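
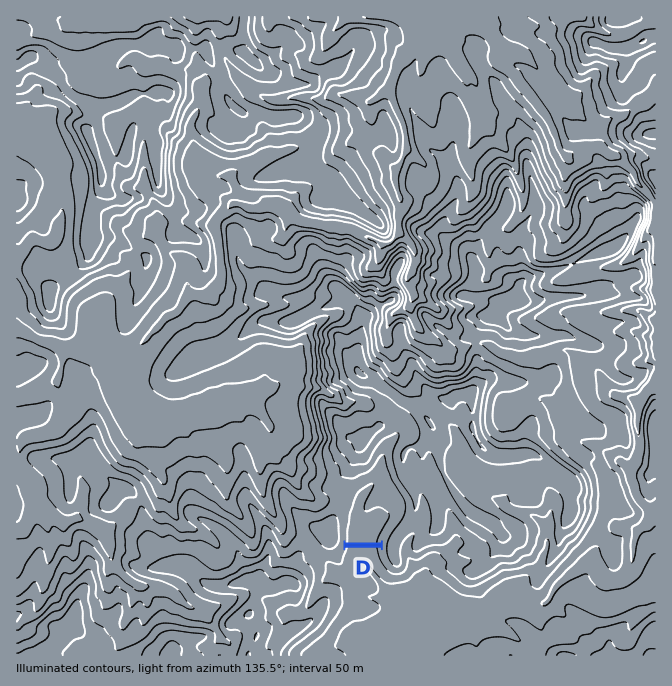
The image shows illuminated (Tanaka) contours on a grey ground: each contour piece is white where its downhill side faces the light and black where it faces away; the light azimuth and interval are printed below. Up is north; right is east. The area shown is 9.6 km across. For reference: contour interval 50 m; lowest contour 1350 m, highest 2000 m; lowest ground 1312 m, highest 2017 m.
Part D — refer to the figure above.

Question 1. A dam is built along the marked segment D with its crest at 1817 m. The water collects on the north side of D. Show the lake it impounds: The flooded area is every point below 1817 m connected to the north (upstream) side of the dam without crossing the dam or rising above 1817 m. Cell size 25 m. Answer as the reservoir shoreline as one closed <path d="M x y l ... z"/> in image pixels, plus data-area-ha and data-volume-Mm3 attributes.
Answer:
<path d="M378 473l-4 1-14 10-13 5-6 8 2 5 3 3 0 19-2 1 1 18 35 0 3-3 1-6 14-19 0-10-4-4-7-2-6-4 3-7 0-5-3-8-3-2z" data-area-ha="61" data-volume-Mm3="12.61"/>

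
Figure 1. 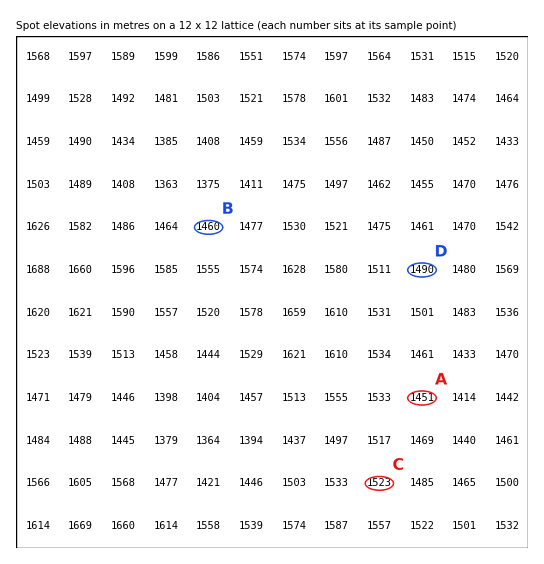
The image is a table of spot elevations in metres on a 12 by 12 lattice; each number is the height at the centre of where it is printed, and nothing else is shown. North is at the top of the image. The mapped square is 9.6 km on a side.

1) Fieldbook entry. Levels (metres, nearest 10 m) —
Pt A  1450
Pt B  1460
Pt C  1520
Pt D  1490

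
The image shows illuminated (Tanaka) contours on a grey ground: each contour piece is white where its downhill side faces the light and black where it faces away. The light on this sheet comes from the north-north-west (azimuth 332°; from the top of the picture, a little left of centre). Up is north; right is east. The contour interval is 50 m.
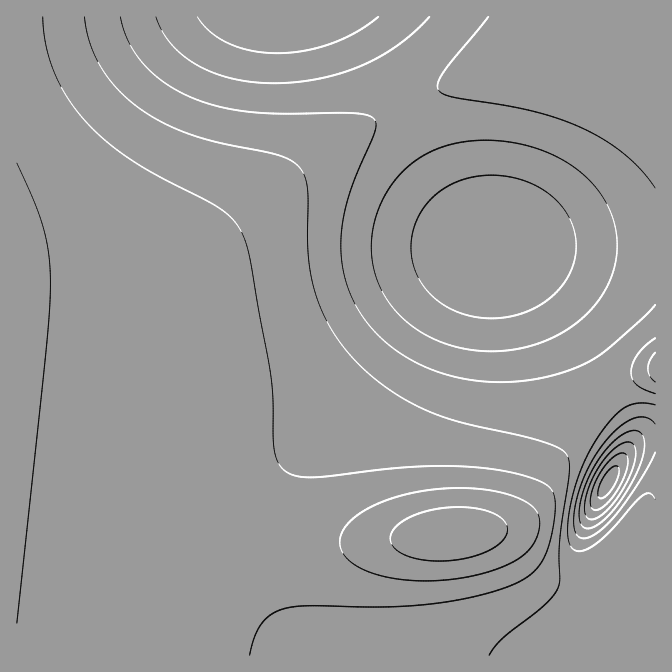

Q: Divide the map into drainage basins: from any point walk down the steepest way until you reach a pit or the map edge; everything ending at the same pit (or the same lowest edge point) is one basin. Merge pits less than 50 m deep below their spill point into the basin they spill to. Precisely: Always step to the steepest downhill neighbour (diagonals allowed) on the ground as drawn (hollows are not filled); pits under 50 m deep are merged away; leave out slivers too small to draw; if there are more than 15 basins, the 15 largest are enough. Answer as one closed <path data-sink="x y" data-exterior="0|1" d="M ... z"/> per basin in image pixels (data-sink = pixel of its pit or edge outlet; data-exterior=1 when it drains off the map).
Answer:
<path data-sink="510 248" data-exterior="0" d="M655 28l-18 0-20 3-17 7-16 11-57 10-37 10-80 32-35 18-48 30-45 34-67 55-40 21-33 10-42 7-83 2-1 246 173 19 53 1 2 2 58 0 2-2 58-1 2-2 108-8 22-4 20-8 15-16 14-22 16-35 29-36 26-23 25-13 17-6z"/><path data-sink="609 482" data-exterior="0" d="M655 371l-16 5-17 8-28 22-20 21-15 21-16 35-14 22-15 16-20 8-132 14-58 1-2 2-58 0-2-2-73-3-152-17-1 131 639 1z"/><path data-sink="287 17" data-exterior="1" d="M592 16l-575 0-1 261 64 1 34-4 35-6 41-15 45-30 39-34 53-40 70-41 35-17 58-22 37-10 55-10 4-4 5-12z"/>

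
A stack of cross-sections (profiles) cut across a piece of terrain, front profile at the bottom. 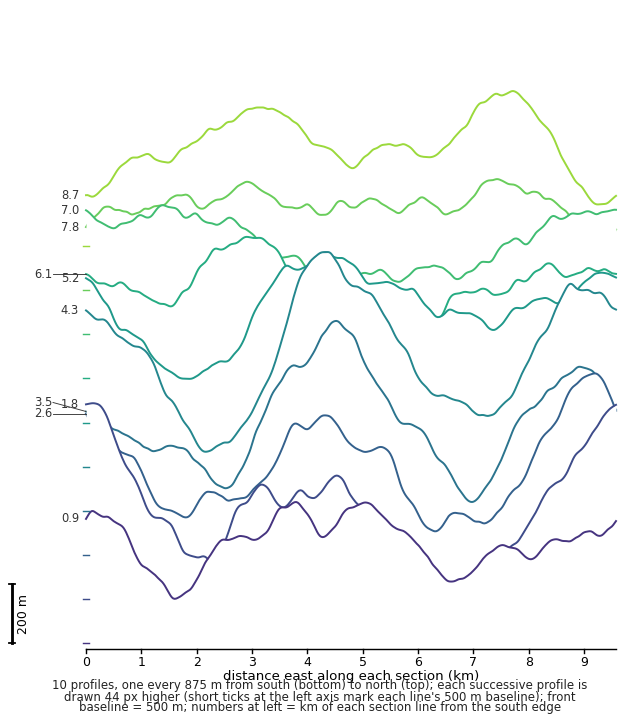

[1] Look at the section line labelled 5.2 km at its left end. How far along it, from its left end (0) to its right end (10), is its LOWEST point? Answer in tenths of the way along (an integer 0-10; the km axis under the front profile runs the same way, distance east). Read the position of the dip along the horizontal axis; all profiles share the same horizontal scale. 2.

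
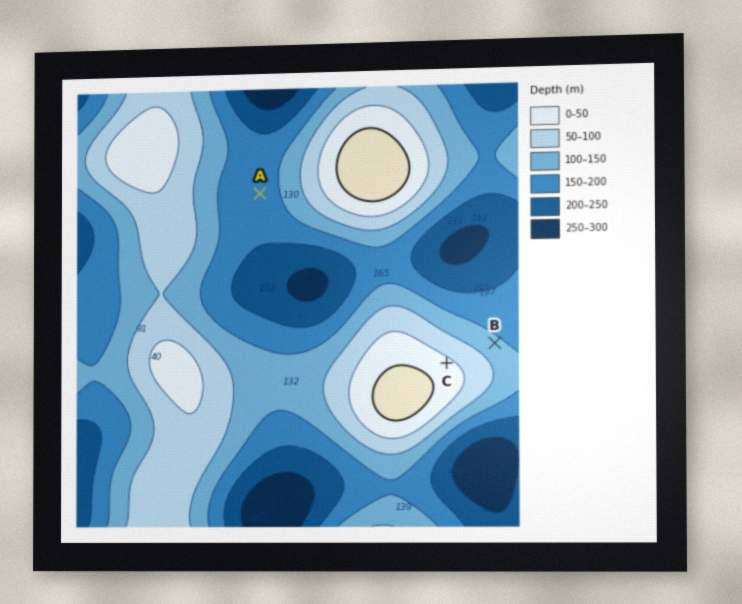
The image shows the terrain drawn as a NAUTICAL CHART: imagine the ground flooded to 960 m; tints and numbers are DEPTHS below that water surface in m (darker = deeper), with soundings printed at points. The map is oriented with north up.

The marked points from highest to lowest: C B A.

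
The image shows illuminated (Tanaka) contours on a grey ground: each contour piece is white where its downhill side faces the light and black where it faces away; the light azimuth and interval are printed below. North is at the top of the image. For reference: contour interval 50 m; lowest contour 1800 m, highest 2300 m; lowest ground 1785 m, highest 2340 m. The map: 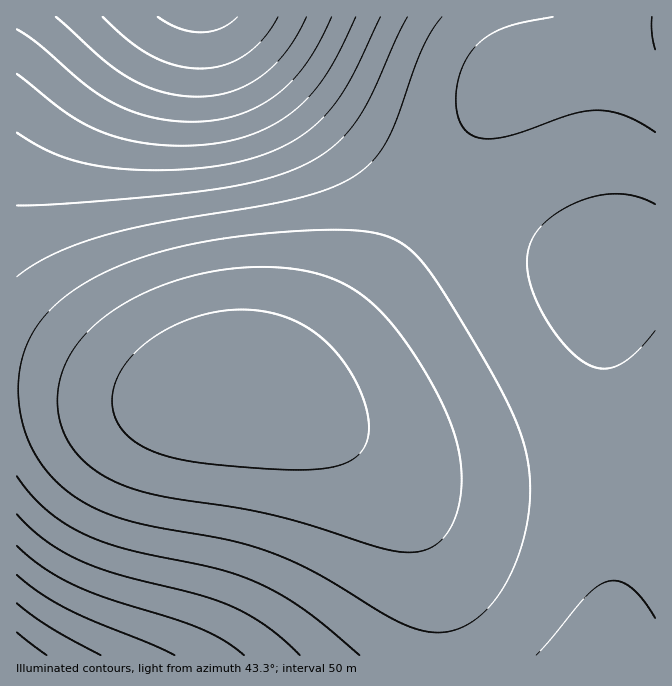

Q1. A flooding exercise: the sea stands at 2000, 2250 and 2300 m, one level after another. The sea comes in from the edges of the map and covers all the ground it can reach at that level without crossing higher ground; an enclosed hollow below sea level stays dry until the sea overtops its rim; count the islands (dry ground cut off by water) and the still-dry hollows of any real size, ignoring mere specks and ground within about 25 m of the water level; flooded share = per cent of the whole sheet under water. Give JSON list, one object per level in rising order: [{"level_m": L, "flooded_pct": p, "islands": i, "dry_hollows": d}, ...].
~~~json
[{"level_m": 2000, "flooded_pct": 10, "islands": 0, "dry_hollows": 0}, {"level_m": 2250, "flooded_pct": 80, "islands": 1, "dry_hollows": 0}, {"level_m": 2300, "flooded_pct": 92, "islands": 1, "dry_hollows": 0}]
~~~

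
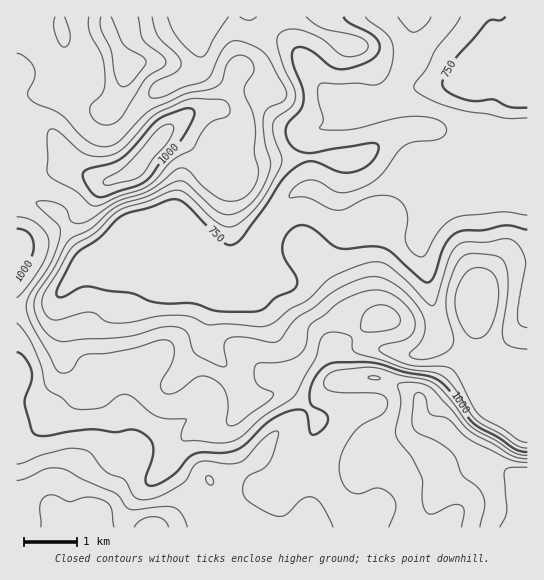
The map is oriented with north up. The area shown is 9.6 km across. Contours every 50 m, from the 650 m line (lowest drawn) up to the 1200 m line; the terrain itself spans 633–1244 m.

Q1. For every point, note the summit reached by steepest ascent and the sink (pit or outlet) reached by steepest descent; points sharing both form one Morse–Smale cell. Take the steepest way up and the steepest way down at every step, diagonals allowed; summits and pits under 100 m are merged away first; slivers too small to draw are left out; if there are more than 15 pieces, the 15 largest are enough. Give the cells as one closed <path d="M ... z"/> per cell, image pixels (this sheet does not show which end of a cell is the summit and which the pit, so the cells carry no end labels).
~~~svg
<path d="M414 16l-129 1 3 17 5 12 22 32 14 15 33 2 13 4-37 16-11 10-10 3-6 5 0 53 13 8-15-5-8 0-7 4-11 12-12 17-7 13-4 19-40 20-12 48-3 21-29 36-1 10 20 30 12 9 11 0 9-4 9-9 7-13 0-6 19 1 19-8 5 0 7 4 16 16 7 10 0 7-11 23 0 9 14 16 20 31 5 4 7 19 176 0 1-402-19 1-50-8-41-14-16-8-5-4 0-6 15-26z"/><path d="M214 269l-129 0-6 2-12 14-8 12 0 12 5 20-1 37-4 11-7 10-13 13-12 5-11 1 1 122 334-1-7-18-5-4-20-31-14-16 0-9 11-23 0-7-7-10-16-16-7-4-5 0-19 8-19-1 0 6-7 13-9 9-9 4-11 0-9-5-21-28-2-6 1-10 27-32 4-8 1-17 9-32 0-11 6-8z"/><path d="M285 16l-83 0-5 18 3 15 0 13-3 7-6 6-34 16-16 14-14 18-16 13-12 0-12-7-19-28-16-15-1-19-11-21-9-29-14-1-1 181 22 6 16 8 7 7 14 24 12 17 27 10 113 2 31-15 3-6 3-15 7-13 12-17 11-12 7-4 8 0 15 5-13-8 0-53 6-5 10-3 11-10 37-16-13-4-33-2-14-15-22-32-5-12z"/><path d="M527 16l-112 0-3 21 0 24-15 26 0 6 5 4 16 8 24 7 7 4 36 5 12 4 30 0z"/><path d="M201 16l-122 0 0 9 4 14 0 10-11 18 8 8 4 8-17 16 16 26 12 10 16 1 8-5 22-26 16-14 34-16 6-6 3-7-3-28z"/><path d="M22 197l-6 1 1 207 10 0 12-5 13-13 9-17 3-41-5-20 0-12 4-7 16-19 34-2-26-10-12-17-14-24-7-7z"/><path d="M78 16l-47 1 9 29 11 21 1 19 14 13 18-16-4-8-8-8 11-18z"/>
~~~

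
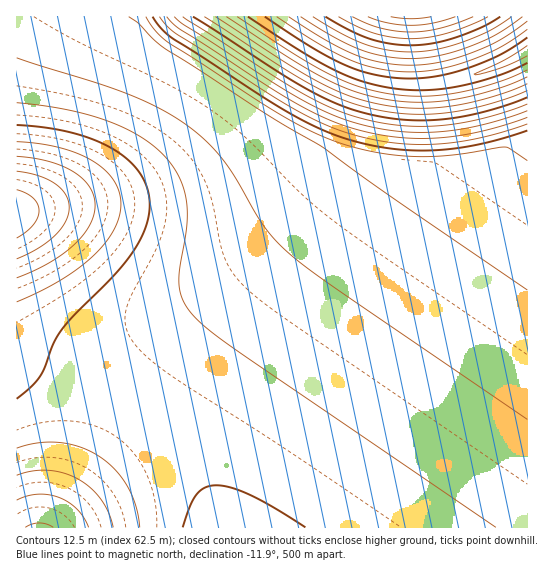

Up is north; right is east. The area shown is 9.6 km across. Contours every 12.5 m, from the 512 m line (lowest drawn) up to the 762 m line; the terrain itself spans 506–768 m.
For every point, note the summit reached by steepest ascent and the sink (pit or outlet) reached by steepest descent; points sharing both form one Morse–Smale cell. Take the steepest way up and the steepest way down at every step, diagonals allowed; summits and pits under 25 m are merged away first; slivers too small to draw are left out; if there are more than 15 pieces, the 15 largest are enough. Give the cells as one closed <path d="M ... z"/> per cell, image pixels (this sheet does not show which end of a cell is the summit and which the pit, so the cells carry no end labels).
<path d="M257 16l-241 1 0 334 15 9 58 21 29 15 36 25 21 21 21 29 13 26 12 31 306 0 1-477-30 16-41 13-24 4-38 0-32-7-21-8-35-18z"/><path d="M18 352l-2 1 1 175 203-1-11-30-13-26-21-29-21-21-36-25-29-15-58-21z"/><path d="M527 16l-270 1 50 34 44 22 44 11 38 0 29-5 29-10 35-17 2-2z"/>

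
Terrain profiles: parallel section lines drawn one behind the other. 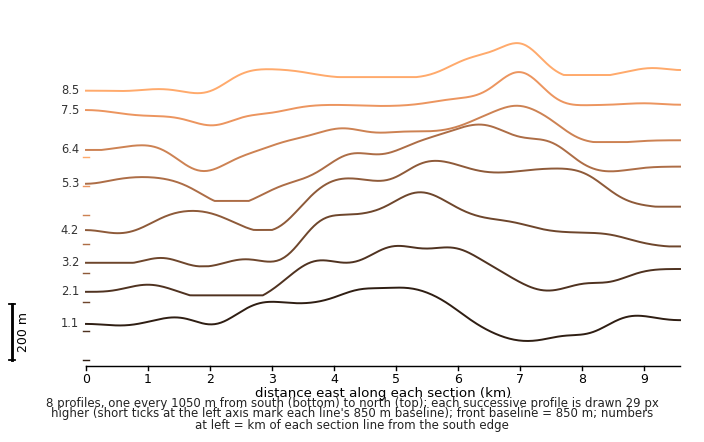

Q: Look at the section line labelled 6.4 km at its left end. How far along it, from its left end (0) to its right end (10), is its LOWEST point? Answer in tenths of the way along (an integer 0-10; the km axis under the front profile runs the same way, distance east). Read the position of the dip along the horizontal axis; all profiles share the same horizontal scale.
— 2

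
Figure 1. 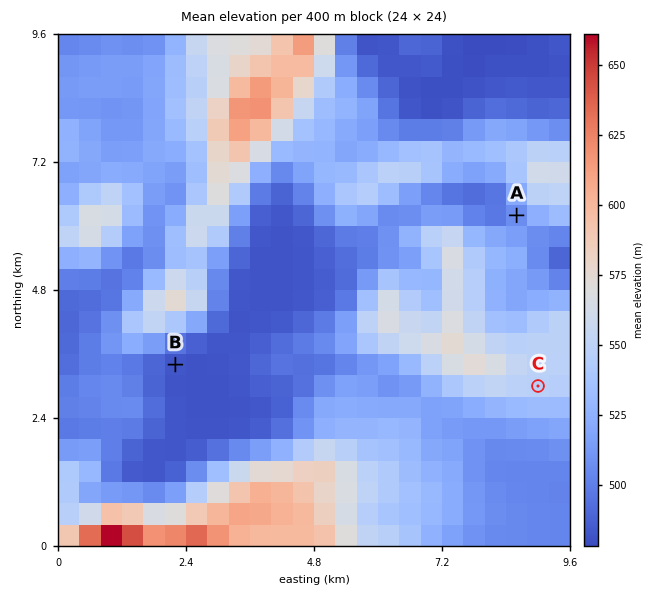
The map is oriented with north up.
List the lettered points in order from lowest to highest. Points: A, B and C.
B A C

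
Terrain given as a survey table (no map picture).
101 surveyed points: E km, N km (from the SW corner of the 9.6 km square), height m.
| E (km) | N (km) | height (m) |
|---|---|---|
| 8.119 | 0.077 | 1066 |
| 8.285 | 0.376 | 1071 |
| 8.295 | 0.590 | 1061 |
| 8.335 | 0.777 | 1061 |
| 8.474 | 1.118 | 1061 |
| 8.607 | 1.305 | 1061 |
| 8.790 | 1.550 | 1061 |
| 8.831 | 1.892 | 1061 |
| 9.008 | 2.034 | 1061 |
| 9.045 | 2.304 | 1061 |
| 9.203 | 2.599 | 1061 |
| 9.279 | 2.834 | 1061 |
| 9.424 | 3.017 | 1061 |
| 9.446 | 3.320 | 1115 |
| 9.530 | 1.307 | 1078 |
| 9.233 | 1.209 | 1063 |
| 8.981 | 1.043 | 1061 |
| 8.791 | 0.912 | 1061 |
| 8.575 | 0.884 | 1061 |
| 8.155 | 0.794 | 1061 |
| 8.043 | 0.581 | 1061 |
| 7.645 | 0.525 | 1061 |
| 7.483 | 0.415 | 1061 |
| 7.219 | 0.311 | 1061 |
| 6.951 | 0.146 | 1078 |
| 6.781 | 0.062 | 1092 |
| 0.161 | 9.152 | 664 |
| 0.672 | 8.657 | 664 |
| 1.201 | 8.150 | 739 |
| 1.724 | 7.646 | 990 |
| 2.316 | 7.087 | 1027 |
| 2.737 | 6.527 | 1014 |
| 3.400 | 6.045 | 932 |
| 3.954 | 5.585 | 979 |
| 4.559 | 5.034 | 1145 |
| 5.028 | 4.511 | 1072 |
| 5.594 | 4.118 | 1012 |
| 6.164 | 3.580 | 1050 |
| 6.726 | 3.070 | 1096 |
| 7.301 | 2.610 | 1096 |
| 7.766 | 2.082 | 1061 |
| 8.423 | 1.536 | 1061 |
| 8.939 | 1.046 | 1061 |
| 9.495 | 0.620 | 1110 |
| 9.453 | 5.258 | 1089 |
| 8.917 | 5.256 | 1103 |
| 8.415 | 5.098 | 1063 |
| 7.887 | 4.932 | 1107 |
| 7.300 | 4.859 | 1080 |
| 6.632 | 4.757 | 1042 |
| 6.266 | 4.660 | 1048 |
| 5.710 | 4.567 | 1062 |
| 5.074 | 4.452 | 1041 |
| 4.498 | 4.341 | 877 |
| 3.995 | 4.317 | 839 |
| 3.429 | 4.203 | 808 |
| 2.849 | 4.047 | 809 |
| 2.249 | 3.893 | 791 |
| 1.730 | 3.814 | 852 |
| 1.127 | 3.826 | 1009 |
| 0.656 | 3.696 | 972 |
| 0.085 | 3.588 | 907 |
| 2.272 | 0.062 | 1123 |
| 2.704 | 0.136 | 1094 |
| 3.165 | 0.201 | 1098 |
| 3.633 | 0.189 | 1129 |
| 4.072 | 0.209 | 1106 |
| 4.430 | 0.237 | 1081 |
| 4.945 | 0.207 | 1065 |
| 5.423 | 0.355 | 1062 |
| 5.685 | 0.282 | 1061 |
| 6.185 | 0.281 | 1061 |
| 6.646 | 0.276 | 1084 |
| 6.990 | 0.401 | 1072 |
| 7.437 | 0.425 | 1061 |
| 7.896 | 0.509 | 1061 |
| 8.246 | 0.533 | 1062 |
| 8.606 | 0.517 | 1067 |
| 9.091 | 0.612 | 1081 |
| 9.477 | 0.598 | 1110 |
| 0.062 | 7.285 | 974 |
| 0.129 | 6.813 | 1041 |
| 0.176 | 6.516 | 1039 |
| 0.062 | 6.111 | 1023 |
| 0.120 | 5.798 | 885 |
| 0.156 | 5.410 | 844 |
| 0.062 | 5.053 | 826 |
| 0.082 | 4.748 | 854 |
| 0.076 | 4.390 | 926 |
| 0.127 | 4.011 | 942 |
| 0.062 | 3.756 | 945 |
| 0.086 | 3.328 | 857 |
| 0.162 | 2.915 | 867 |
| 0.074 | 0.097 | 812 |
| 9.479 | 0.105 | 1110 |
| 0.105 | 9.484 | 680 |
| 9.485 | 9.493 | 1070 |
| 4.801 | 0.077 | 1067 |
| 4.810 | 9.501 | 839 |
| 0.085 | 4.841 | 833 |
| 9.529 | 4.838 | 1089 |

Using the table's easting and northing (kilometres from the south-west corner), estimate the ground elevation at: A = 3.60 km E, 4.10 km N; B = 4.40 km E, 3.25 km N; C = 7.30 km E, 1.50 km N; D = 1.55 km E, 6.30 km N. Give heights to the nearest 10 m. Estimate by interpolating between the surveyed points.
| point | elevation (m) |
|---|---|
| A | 810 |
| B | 920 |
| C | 1060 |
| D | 970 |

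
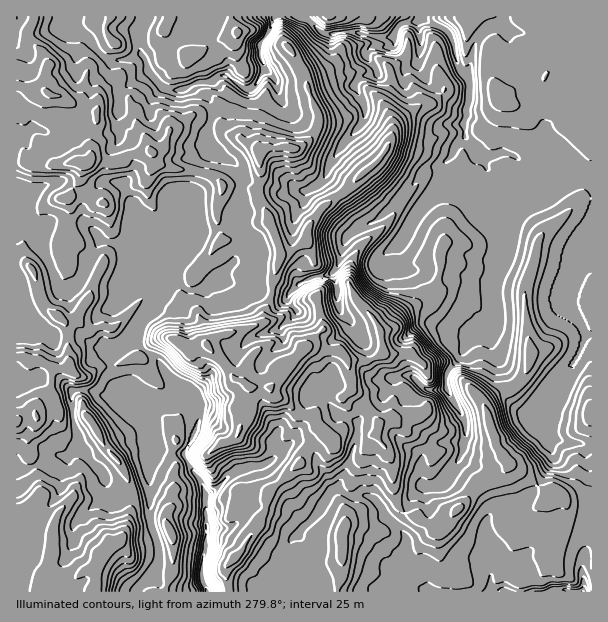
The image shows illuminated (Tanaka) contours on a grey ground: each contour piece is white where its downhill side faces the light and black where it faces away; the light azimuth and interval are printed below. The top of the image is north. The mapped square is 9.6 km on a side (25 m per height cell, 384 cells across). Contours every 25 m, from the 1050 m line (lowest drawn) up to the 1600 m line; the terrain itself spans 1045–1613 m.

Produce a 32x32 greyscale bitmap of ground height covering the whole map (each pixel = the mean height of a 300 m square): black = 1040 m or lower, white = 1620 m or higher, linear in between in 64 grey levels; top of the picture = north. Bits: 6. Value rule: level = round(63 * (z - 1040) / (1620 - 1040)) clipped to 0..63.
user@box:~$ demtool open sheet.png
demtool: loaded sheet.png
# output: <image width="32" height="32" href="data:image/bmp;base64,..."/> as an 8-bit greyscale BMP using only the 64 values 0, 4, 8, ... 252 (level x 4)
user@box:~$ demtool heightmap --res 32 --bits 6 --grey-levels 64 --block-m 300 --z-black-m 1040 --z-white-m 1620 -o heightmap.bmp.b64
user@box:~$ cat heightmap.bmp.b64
<image width="32" height="32" href="data:image/bmp;base64,Qk02CAAAAAAAADYEAAAoAAAAIAAAACAAAAABAAgAAAAAAAAEAAATCwAAEwsAAAABAAAAAAAAAAAAAAEBAQACAgIAAwMDAAQEBAAFBQUABgYGAAcHBwAICAgACQkJAAoKCgALCwsADAwMAA0NDQAODg4ADw8PABAQEAAREREAEhISABMTEwAUFBQAFRUVABYWFgAXFxcAGBgYABkZGQAaGhoAGxsbABwcHAAdHR0AHh4eAB8fHwAgICAAISEhACIiIgAjIyMAJCQkACUlJQAmJiYAJycnACgoKAApKSkAKioqACsrKwAsLCwALS0tAC4uLgAvLy8AMDAwADExMQAyMjIAMzMzADQ0NAA1NTUANjY2ADc3NwA4ODgAOTk5ADo6OgA7OzsAPDw8AD09PQA+Pj4APz8/AEBAQABBQUEAQkJCAENDQwBEREQARUVFAEZGRgBHR0cASEhIAElJSQBKSkoAS0tLAExMTABNTU0ATk5OAE9PTwBQUFAAUVFRAFJSUgBTU1MAVFRUAFVVVQBWVlYAV1dXAFhYWABZWVkAWlpaAFtbWwBcXFwAXV1dAF5eXgBfX18AYGBgAGFhYQBiYmIAY2NjAGRkZABlZWUAZmZmAGdnZwBoaGgAaWlpAGpqagBra2sAbGxsAG1tbQBubm4Ab29vAHBwcABxcXEAcnJyAHNzcwB0dHQAdXV1AHZ2dgB3d3cAeHh4AHl5eQB6enoAe3t7AHx8fAB9fX0Afn5+AH9/fwCAgIAAgYGBAIKCggCDg4MAhISEAIWFhQCGhoYAh4eHAIiIiACJiYkAioqKAIuLiwCMjIwAjY2NAI6OjgCPj48AkJCQAJGRkQCSkpIAk5OTAJSUlACVlZUAlpaWAJeXlwCYmJgAmZmZAJqamgCbm5sAnJycAJ2dnQCenp4An5+fAKCgoAChoaEAoqKiAKOjowCkpKQApaWlAKampgCnp6cAqKioAKmpqQCqqqoAq6urAKysrACtra0Arq6uAK+vrwCwsLAAsbGxALKysgCzs7MAtLS0ALW1tQC2trYAt7e3ALi4uAC5ubkAurq6ALu7uwC8vLwAvb29AL6+vgC/v78AwMDAAMHBwQDCwsIAw8PDAMTExADFxcUAxsbGAMfHxwDIyMgAycnJAMrKygDLy8sAzMzMAM3NzQDOzs4Az8/PANDQ0ADR0dEA0tLSANPT0wDU1NQA1dXVANbW1gDX19cA2NjYANnZ2QDa2toA29vbANzc3ADd3d0A3t7eAN/f3wDg4OAA4eHhAOLi4gDj4+MA5OTkAOXl5QDm5uYA5+fnAOjo6ADp6ekA6urqAOvr6wDs7OwA7e3tAO7u7gDv7+8A8PDwAPHx8QDy8vIA8/PzAPT09AD19fUA9vb2APf39wD4+PgA+fn5APr6+gD7+/sA/Pz8AP39/QD+/v4A////AOjs8PT00LSwsJhosKSYmJicnJSAeHR0dHRwZGhoZFxU5Ozo8PTk0LS4nHTAuKCYmJignIR8dHh4dHBscHB0cGDk6Ojg9PTctLykcLDErJyUlKCkjIB4gIh4cHBwcHRwaOTo5NTg6Ny0yKR4pLzApJSUoKiUiICQmIx0cHR0dHRo5OTk0MzIyLDApHyouLywnJSUoJCEkJCUnIB0eHx8fGzU4NTYwMDApLSkhKi4vLisnJCQjJSQgICIjIB8fIB8bMjMxMi8xLicqJigqKisuMC0oJycpJiAfHiIkJCAbGRgzMS8vMDMqJignNTMuLCswMDArLC0oIiIdICQkHRITFDUzMS8zLigmKCYvOjoxLC4xMy4uLikmIh0eJB0SDRATOTg0MTMqJyYnJyk1PDYvMTMwLi4vLColGx8jFA0MEBY3NzQwKycnJyYmKDU8Ojk0MTAwLSsqKSEYIh8TDgwOFTQ1Mi8qJycnJyYsOD08PDUxMTMtKCcjGhsfFxUTDQ0SNTU1MispKSgpMzc6Ozo7OjQyNC4rKCgdExEPERYRDQ4yMTEwKikqKzQ7PDo4OTc6OTUyLS8qJRUNDAwQFxUPDC4uMC8sKyktNTU3OTg2MjQ2MywsLiUXDwwLCw4VEQ4MLjAxMCwqKikrLC0tLjEvKzEtKi4pHxQQDQwLDhMNDAwvMCwtLSkpKSoqKioqKysnMSkrJRkUExIPDQsOEg0MDC8vLCwtKikpKSoqKiorLSUlISYWDg8QEQ8NCw0SDQwMLy0tLCwqKSkpKSsqKisvKykeGhIMDQ8REA0LDBEPDAwsLC0tKiopKSkpKi0rKy8sKxsVFg8MDhEQDgsLDxAMDCwsLSwsLCkpKSkqLCsuLigrHxYTEg0MDw4MCwsNDw4MLC0xMDEvKSopKSotKy4qJScoIBgSDwwMDAsLCwsMDQ0sLTAyLy0sLioqKy8sLSgjIiQoIxkRDQsLCwoLCwsLDDEzNDc0MTAyMC0sKyswKiklHyUpJBcPCwsKCgsKCwsLMjM0NjYxMjQxLCkqLTMxMSkfHyQpHRIMCQgJCgsLCwwxMjM0NC8wMTEtKSsuLi0rKyMbHSUgEw4ICQsLDAwMDjM0NDQ0LS4sLi0qKSkoJycqJBwYHx0VEAkJDQ4NDQ0ONTY2MzIsLCkmJScmJCQkJigfGBcaFRUSDAgPDw4ODQ40NjMvLisoJSYlIyEiHyAnJhsVExIQDxAKCA4ODg8ODjI0MC0rKSYlKSopJyYdJCggGRQODw4LDQYJDQ0NDg4OMC8rKiosJycpKioqKh0mJRcREAkGCQgKBgsMDAwNDQ0wLCkpKysnJyopKSoqIRoWDxEODQoFAwUKDAsMDA0NDQ="/>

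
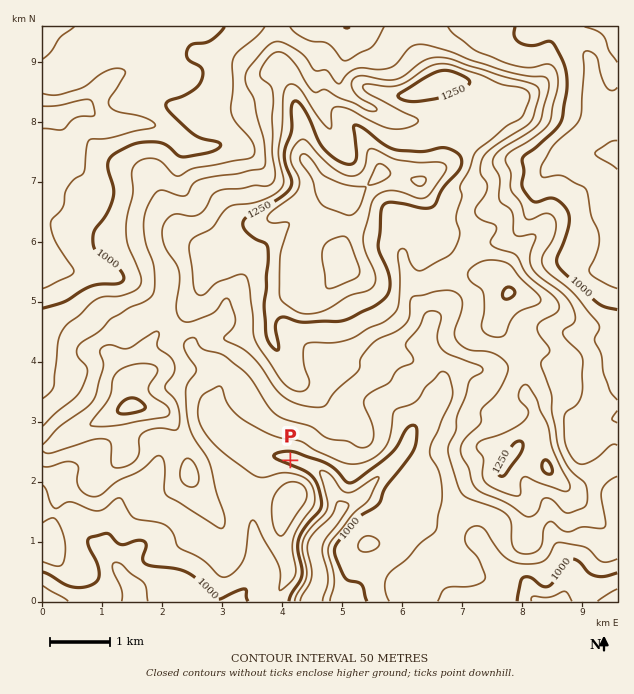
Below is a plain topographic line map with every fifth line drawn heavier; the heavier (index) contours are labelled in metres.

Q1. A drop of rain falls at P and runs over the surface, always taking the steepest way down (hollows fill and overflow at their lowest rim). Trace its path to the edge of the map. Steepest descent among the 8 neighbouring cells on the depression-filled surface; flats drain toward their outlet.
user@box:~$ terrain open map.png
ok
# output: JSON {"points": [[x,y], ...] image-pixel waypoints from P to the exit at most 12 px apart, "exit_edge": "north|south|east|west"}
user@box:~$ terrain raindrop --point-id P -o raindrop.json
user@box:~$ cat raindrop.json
{"points": [[290, 460], [302, 463], [314, 468], [326, 478], [332, 490], [338, 502], [338, 514], [329, 526], [317, 538], [316, 550], [317, 562], [320, 574], [317, 586], [313, 598], [313, 601]], "exit_edge": "south"}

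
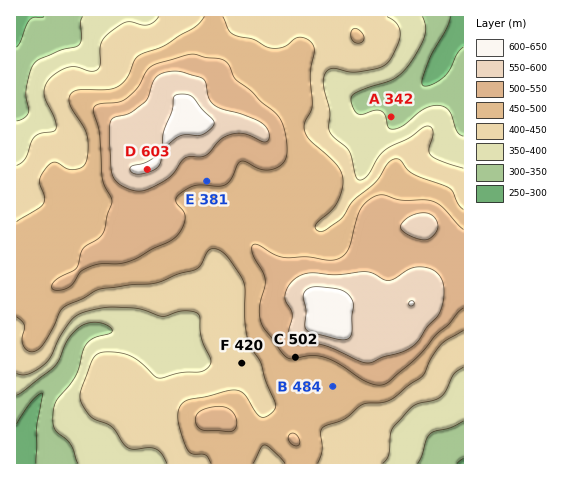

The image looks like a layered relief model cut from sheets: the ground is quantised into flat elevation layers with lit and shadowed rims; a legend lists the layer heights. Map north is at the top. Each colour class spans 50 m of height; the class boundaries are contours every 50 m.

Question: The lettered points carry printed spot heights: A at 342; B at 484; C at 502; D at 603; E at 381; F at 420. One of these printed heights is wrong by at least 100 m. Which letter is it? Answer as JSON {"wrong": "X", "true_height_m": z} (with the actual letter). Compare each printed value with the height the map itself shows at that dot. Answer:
{"wrong": "E", "true_height_m": 506}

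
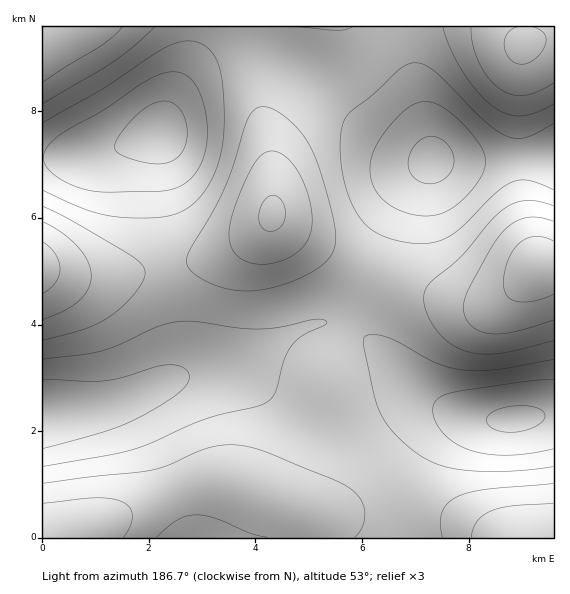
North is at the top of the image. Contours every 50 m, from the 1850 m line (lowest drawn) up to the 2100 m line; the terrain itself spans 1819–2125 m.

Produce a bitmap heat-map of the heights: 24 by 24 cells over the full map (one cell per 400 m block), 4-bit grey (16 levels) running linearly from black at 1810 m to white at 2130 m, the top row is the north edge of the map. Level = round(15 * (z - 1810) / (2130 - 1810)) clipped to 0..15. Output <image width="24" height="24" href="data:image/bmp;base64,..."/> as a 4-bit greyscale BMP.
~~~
<image width="24" height="24" href="data:image/bmp;base64,Qk2WAQAAAAAAAHYAAAAoAAAAGAAAABgAAAABAAQAAAAAACABAAATCwAAEwsAABAAAAAAAAAAAAAAABEREQAiIiIAMzMzAERERABVVVUAZmZmAHd3dwCIiIgAmZmZAKqqqgC7u7sAzMzMAN3d3QDu7u4A////ADM0Vnd2ZmZnd3VDIkREVWZlVWZnd3ZURGZmZmZVVmZ3eId3d5mId2ZmZnd4iJqqqsu6mYd3eIiImavN3NzMuqmIiIiJmrze7tzMy7qpmYiJqrzN3bu7vLuqmYiJqqqqu5maq7uqmYiZmYd3iGd4maqZmZmZmHZUVkVniIiIiZmYh2UzMyRWd3d3d4iIh2UyEhNWZ3ZlVWeIh3ZCESRWd3ZUNFZ4iIdTEUZ4iIdTIkaJqql1M3maqphjIkaavMuXZqvMzLp0I1ebzdy5ic3d3duFRGir3u3Kqrze7+yWVXirze26mpvN7+yXZniavNuYeHir3duXd4mZq7l1VlZ5vMqYiIiImphTMzRWiqqYiIiIiYZCIiM1aIiHd3d3iHZCIg=="/>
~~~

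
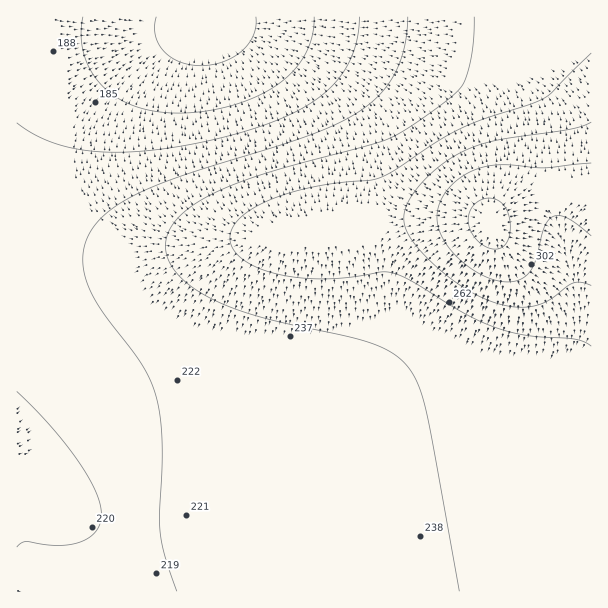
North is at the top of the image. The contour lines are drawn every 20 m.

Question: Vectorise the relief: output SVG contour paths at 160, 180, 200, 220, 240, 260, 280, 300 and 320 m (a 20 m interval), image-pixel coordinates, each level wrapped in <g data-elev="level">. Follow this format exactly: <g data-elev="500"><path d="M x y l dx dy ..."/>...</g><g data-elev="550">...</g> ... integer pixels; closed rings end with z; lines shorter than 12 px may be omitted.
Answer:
<g data-elev="160"><path d="M256 17l0 9-2 9-5 9-7 7-19 11-22 4-21-4-9-5-7-6-6-7-3-9 0-9 1-9"/></g><g data-elev="180"><path d="M314 17l-2 19-7 18-12 17-15 13-21 12-24 9-27 6-27 2-23-2-21-5-18-8-15-12-11-15-7-17-3-18 2-19"/></g><g data-elev="200"><path d="M359 17l-1 19-5 18-9 17-12 15-14 12-18 12-23 10-28 10-36 10-39 7-34 4-32 1-27-2-24-6-21-9-19-12"/></g><g data-elev="220"><path d="M17 547l4-4 5-1 31 3 12 0 12-3 9-5 6-6 4-7 1-9-1-11-4-12-17-30-28-36-34-35"/><path d="M408 17l-3 28-9 26-14 21-20 18-23 13-28 12-125 39-46 18-19 11-15 10-11 12-8 14-4 12 0 12 2 12 4 13 14 24 40 54 8 17 6 16 4 21 1 24-3 71 1 18 5 24 12 34"/></g><g data-elev="240"><path d="M474 17l-2 34-7 29-8 12-18 15-32 22-21 11-119 33-30 10-25 11-20 12-14 12-9 13-4 14 3 15 9 13 15 14 20 12 22 10 27 8 108 25 23 11 15 12 11 19 8 27 33 180"/></g><g data-elev="260"><path d="M591 53l-40 40-9 6-59 20-22 9-24 14-44 29-13 7-9 2-32 3-27 4-25 7-20 7-15 8-12 9-7 9-3 10 2 11 8 9 12 8 17 7 24 5 27 2 30-2 31-5 11 1 16 6 56 34 30 14 33 8 49 4 9 3 6 4"/></g><g data-elev="280"><path d="M591 122l-21 7-78 12-16 5-15 7-22 14-19 18-12 18-4 15 1 9 5 10 9 12 13 14 30 24 30 15 21 5 18 0 18-7 24-17 8-1 10 4"/></g><g data-elev="300"><path d="M591 163l-48 5-45-3-21 4-16 8-13 12-8 14-3 15 1 9 4 10 7 11 9 10 22 16 12 5 11 3 15-2 6-2 6-6 6-12 8-33 4-6 4-4 6-2 9 3 24 18"/></g><g data-elev="320"><path d="M488 248l9 1 7-3 5-7 1-11-1-13-5-9-7-6-8-2-7 2-7 4-5 8-2 7 2 9 3 8 7 7z"/></g>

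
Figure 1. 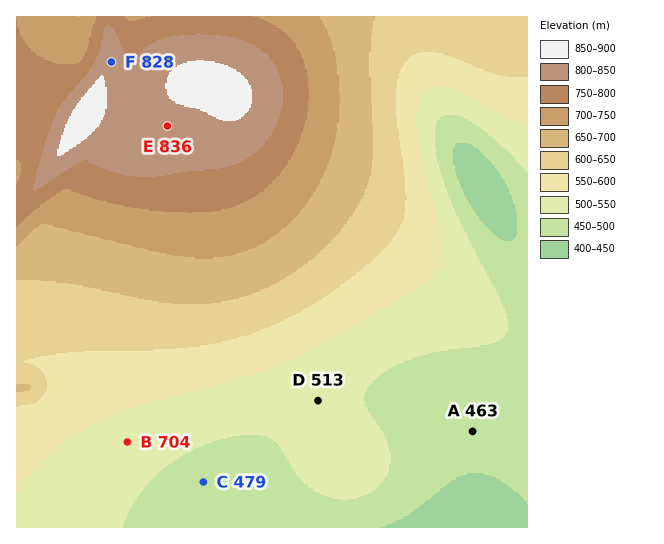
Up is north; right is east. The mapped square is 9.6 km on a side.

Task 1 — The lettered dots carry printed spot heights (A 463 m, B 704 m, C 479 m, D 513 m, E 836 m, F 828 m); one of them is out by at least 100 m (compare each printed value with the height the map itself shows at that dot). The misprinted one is B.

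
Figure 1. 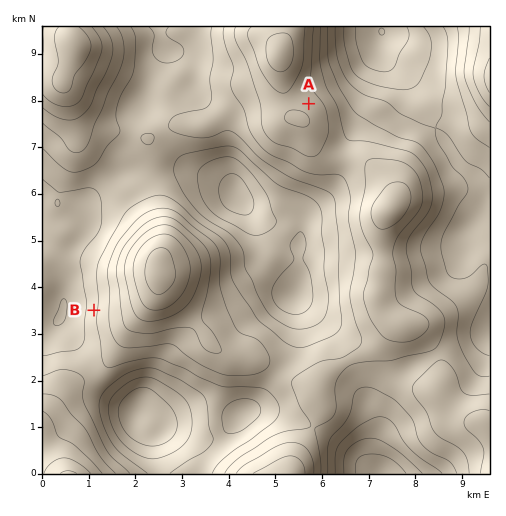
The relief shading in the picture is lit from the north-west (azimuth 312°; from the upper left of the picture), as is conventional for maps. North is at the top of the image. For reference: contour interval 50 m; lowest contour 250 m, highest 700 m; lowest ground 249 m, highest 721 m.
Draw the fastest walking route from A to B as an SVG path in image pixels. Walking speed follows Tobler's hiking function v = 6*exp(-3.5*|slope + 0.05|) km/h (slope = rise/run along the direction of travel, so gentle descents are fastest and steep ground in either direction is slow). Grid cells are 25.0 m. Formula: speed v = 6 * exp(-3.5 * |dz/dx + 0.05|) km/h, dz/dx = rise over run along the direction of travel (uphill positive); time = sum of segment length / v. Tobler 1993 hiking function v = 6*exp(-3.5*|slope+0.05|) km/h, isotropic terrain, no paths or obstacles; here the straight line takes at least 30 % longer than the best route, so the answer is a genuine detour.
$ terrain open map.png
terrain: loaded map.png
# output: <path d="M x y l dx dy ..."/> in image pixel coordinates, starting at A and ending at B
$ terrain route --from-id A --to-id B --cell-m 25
<path d="M309 104l-35 0-47 23-11 10-32 17-61 60-28 56 0 38-1 2"/>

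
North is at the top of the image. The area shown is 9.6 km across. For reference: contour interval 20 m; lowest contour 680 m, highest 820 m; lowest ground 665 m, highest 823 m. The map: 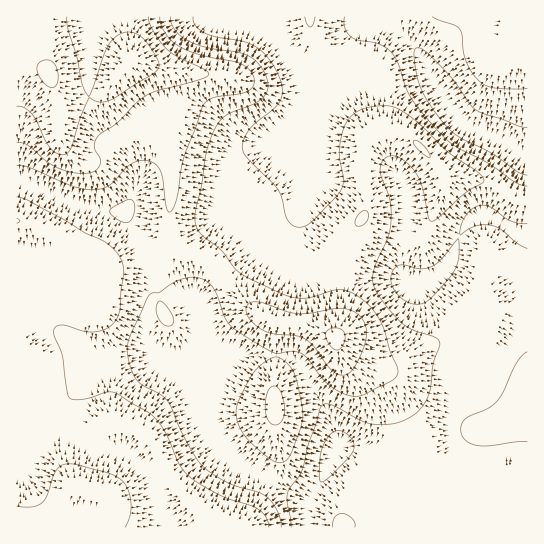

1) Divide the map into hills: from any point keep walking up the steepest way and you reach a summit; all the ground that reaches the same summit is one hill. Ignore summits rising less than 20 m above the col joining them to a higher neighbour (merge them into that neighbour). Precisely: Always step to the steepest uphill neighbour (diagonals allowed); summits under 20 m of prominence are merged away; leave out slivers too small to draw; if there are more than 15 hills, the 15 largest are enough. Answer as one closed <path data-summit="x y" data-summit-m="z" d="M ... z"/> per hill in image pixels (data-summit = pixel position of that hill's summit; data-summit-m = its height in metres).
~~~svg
<path data-summit="49 74" data-summit-m="823" d="M394 16l-378 1 0 165 18 3 44 20 16 4 29 3 2 2 18 36 9 27 3 18-7 15-1 27 5 14 6 8 7 4 12 2 24 0 6-3-3-36-8-21 3-7 27-27 32-24 11-4 2 7 6 9 16 14 9 4 56 3 40-1 20 8 13 16 52 50 45 25 0-221-14-6-23-15-24-9-12-12-22-33-18-36-19-19z"/><path data-summit="87 489" data-summit-m="791" d="M26 183l-10 0 0 344 290 1 1-21 2-8-59-28-12-8-14-13-11-16-8-15-2-10-2-43-24-1-12-2-13-12-5-14 0-18 2-14 6-10 0-6-7-26-23-49-2-2-29-3-16-4z"/><path data-summit="335 338" data-summit-m="783" d="M269 243l-11 4-32 24-27 27-3 7 8 21 3 23-2 14 44-8 28 0 17 4 10 10 29 54 4 12 0 12 14 2 16 8 9 9 5 11 20 18 20 33 54 0-4-11 0-31 2-31 4-17 8-9 10-1 33-11 0-38-5-4-34-18-14-10-44-44-13-16-20-8-40 1-56-3-9-4-16-14-6-9z"/><path data-summit="275 405" data-summit-m="763" d="M277 355l-40 1-34 8-2 2 0 11 3 38 9 19 20 25 17 12 56 28 4 0 13-20 6-18 8-14 0-12-10-25-10-13-16-32-10-8z"/><path data-summit="526 17" data-summit-m="720" d="M527 16l-132 1 1 10 19 19 18 36 22 33 12 12 30 12 28 17 3-1z"/>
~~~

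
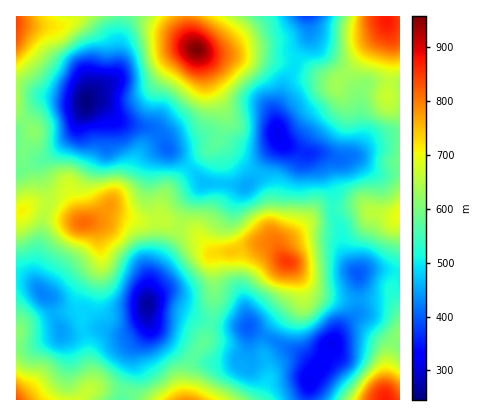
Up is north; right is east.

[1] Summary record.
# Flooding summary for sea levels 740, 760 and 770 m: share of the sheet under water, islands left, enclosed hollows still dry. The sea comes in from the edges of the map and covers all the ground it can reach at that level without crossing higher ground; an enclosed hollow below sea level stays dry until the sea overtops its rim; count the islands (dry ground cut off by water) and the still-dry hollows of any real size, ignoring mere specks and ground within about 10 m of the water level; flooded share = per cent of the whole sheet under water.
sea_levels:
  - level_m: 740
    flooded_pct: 91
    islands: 2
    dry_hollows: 0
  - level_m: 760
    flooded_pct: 92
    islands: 2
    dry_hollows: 0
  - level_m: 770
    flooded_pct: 93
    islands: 2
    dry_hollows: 0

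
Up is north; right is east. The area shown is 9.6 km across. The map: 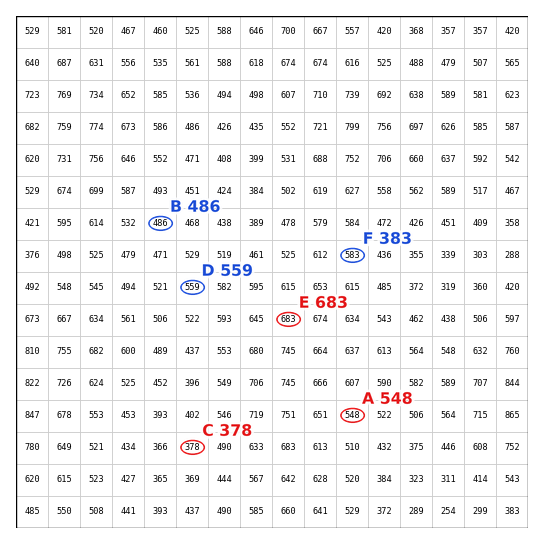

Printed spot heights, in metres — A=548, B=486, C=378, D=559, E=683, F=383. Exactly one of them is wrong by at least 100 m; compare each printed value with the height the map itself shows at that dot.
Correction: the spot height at F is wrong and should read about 583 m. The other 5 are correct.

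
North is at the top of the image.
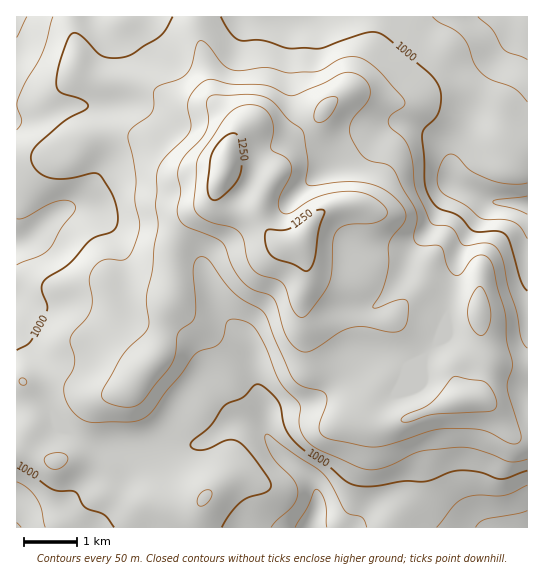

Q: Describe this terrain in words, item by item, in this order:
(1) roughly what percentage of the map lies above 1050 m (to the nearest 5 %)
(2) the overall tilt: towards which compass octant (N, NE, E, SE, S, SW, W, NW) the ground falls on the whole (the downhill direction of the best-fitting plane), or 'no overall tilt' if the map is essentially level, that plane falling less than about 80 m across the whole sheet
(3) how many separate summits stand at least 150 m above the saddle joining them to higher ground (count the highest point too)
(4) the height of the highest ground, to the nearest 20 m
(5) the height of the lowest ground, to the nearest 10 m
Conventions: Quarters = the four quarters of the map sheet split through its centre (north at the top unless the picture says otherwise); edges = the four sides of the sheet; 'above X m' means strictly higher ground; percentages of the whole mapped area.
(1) Roughly 45 % of the ground is higher than 1050 m.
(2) On the whole the map has no overall tilt.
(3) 1 summit rises at least 150 m above its surroundings.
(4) About 1300 m is the highest elevation on the sheet.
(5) The lowest point is down at roughly 870 m.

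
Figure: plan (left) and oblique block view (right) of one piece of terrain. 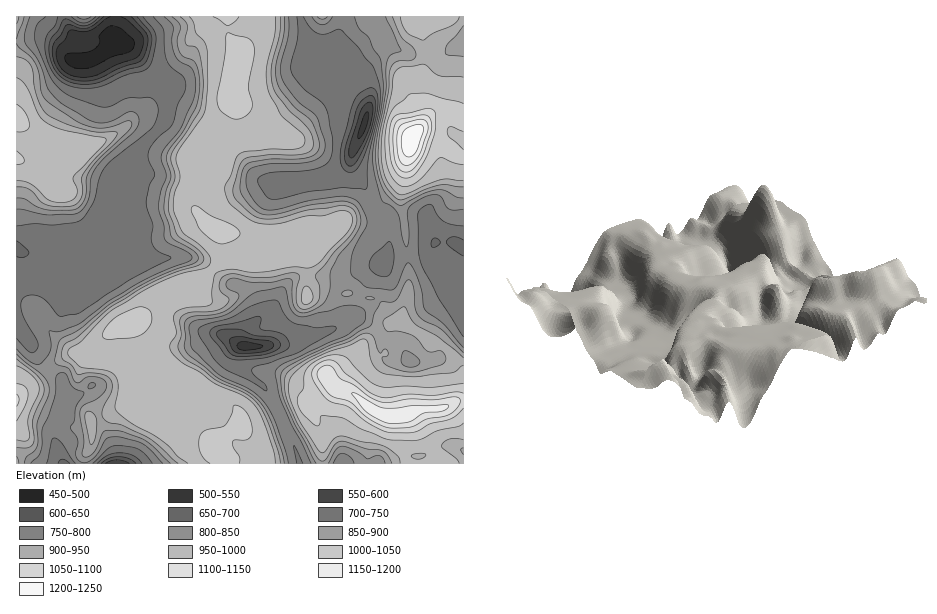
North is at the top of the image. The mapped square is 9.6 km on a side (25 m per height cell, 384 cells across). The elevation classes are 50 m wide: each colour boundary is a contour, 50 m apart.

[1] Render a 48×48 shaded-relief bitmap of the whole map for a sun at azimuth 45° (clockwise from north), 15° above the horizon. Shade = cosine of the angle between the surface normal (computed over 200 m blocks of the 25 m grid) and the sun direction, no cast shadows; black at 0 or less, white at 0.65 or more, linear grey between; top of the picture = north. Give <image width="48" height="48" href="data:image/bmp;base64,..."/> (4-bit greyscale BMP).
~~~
<image width="48" height="48" href="data:image/bmp;base64,Qk32BAAAAAAAAHYAAAAoAAAAMAAAADAAAAABAAQAAAAAAIAEAAATCwAAEwsAABAAAAAAAAAAAAAAABEREQAiIiIAMzMzAERERABVVVUAZmZmAHd3dwCIiIgAmZmZAKqqqgC7u7sAzMzMAN3d3QDu7u4A////AJVoUANUAAAAACRVZmZ76zAFUQIQBFVnqlWIURJVEAAAAkVWdmaN6QAGQAAAFEVnmEi5UxJmIAAAJFZndmau5QAmIAEAEiRWU4u3QxFlEAADVWZmZmfPsABWMjEAACRDM6uXZRJ0EAJFZmZmZmnvcANmVBAAI0QiNYmIdSV0IjVmZmZmZnz9EAVkMQA3h3VEV5mJhkZlM1ZmZmZmaM/4ADZBAAfMqqqpmKmalTZkI2ZmZmZ4vv+yAFQAFK7amru6qYrcghQwA2ZmZme//+phAkICi+yZmqqZmb76QAEABGZVZ5z/64ZCJUIovLmqq7qZh/+1EAASRmVWi9/8qpmHZ3Z7yom6q5d3Z/xzACRVZmVnre66zcupmIibuYqomENFardTJGZmZlVoq8us7JdURXiZqZqXdSNGv3UzaHZVVVZnisqrhAAAE1Z5mIqWUzWL7lQ2iHZmZmZmnKdkIQEiMzRWZ3hVRGq92kRZiHZmZmZnmVEAAkREQgE0VVQ1Z6zMl0WId3dmeHZndSACRFREIAFERCJGeKupdmd3Znd3d3d2ZERXiGVEEAR2QzV4d5qXZmZmZ3Znh3eHZmaKuWQyEDiYZompdpqXZmZmZ3VWZ4iImIiZdBABETiYiJqYVauGZndnd2VmZniJmaqGIAESITV4iJh2VqqGZod3dlZmZmZ4mYUzM0REMjRneIdmVZl2eGVlVWZmZmZlQwADVmZVVVVmZ3dmRYmHmjNFVmZmZmZTAAAUZmZmZmZmZndmRIl3dzRVZmZmZmZSAAJFZmd3d2ZmZodmRYhlQ1VERVZ3ZmZBACVmd5q6mIiHeJl2RZdUMzMRETZ3ZmUwAEZnis3bqZqYm9t1NYdTMyEAADeHZVUwAlZnnN7Kmaq6vupjA1VCIyAAJHmXVFVBA2ZovNyYiJqqvLcwASIQEgADaKumRVZCE1Z4mrp2ZneImYUAACIQARFGeKqWVmZTAUZniahmVWZmeHQAADQyEUVmZnd3ZmZRAEZmiYUzIjRWmnIAAEZkRGZmVWZmZmZAAlZmeFEAAAJXu2AAAEeGVmZmZmZlVmZTJFZmZjEQASWJumAAAGiXZmZmeImZdmZlRFZmZURERXq7qXAAAXmYZmZ5q83Ll3dmVEVmZmZmeKzamYEABIq5ZmeszN3KmJh2VDRWZmZ3ms3JiZIAF63JZYnMvMuYeJl2ZDM1VWZ4rNyoeZMAOau4ZovMy6h3d4h2ZUEUVmeKzcqHeIIAN4mYd6zMuqmXd3d2ZTAEVnec3Kh2Z2IAFWeHd7vM3typh3dmZTADVnet24dmZ2MABWeIiKrO/9uYiJh2ZBAEVnesyXdmZmQQFoiZmJv//JiIiahVQQAUVnerqHdmZmQQSJmZiL7/2GZniYQjIAAkVneaqHZVZlQTeGZ3eM3MlmZmd1IBACIkVneJqHZVZlIlYxRneKqpd1NWZTAAESElZmaJqXVVZTJFEBVmZ5mHdQA1UwABERFFZmZ6unQkZCJjADVVVpl2YAA3UQABAAJGZmZ6y2EEcxNiAVVUVQ=="/>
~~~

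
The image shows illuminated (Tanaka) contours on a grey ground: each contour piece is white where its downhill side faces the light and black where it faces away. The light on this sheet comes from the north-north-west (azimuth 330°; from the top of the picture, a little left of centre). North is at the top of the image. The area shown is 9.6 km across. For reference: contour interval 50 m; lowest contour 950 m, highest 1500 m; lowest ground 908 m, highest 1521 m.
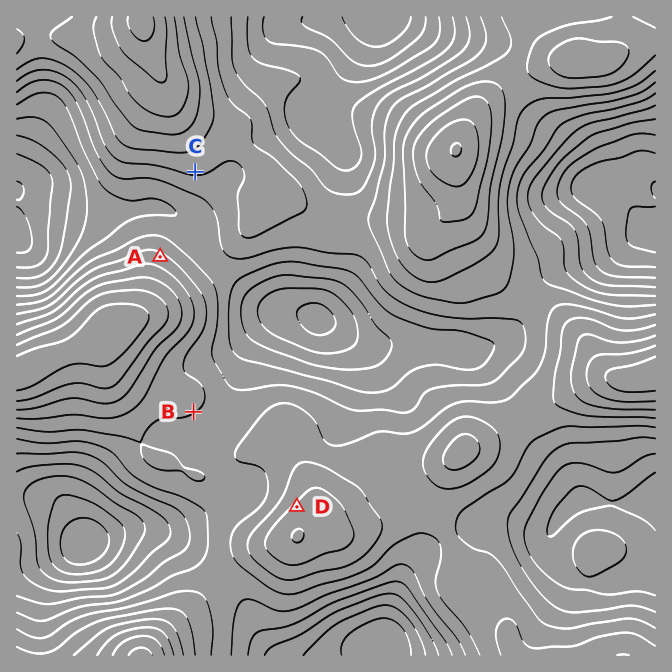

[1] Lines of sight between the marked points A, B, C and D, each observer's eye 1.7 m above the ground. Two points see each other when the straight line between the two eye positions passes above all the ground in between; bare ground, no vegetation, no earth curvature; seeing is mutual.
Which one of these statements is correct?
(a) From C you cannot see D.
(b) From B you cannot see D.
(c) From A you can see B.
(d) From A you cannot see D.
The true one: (d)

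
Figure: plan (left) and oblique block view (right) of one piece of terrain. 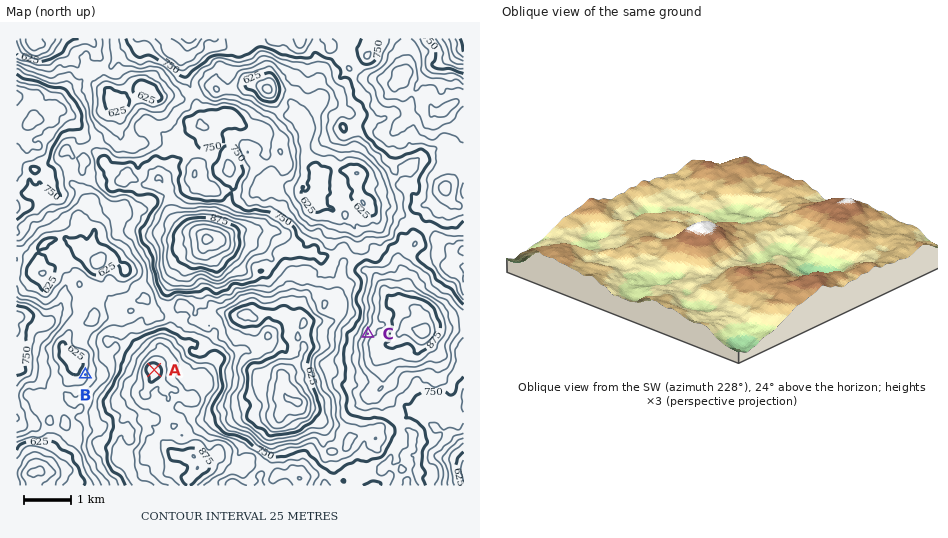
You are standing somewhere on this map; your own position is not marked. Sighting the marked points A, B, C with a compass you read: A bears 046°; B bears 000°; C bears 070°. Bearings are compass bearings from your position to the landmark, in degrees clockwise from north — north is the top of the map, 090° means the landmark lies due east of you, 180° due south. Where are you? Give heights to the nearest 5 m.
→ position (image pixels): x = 85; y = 436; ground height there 685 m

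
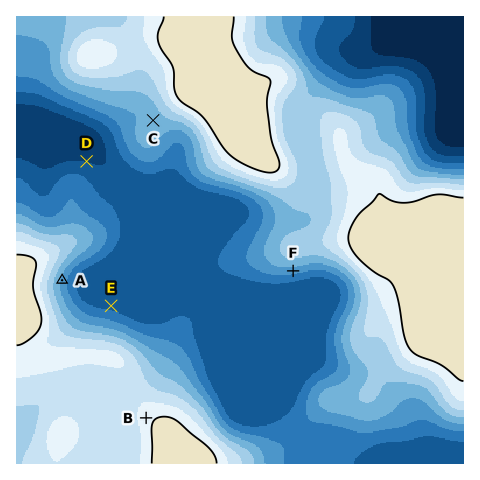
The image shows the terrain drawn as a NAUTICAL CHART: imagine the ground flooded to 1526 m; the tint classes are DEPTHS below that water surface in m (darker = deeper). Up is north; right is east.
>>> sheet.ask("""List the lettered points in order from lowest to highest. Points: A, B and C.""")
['A', 'C', 'B']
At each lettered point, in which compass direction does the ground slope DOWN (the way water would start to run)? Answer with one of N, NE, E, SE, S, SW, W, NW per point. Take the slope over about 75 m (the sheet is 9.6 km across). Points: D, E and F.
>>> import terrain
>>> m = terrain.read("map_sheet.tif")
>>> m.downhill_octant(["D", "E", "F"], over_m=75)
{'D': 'N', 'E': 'N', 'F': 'S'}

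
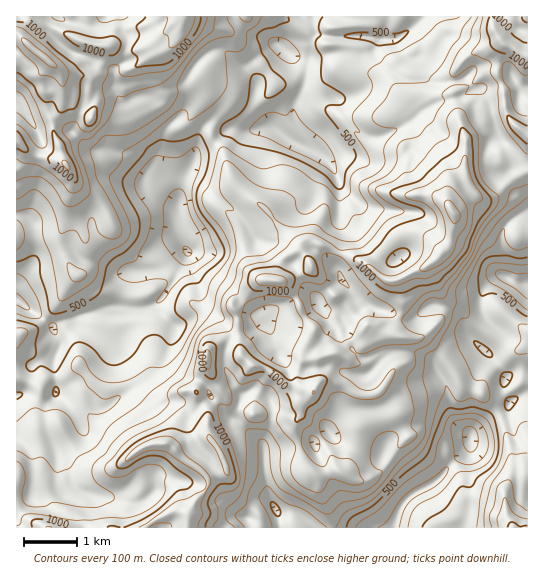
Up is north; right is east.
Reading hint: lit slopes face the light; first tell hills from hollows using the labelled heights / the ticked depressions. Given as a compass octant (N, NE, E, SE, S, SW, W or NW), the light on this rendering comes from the NW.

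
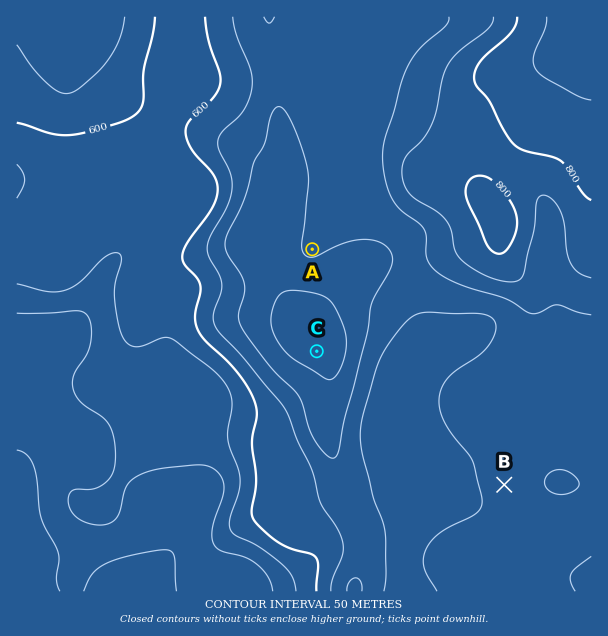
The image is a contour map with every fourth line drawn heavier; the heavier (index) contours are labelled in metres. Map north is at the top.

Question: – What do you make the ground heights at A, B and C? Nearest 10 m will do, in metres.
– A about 700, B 670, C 780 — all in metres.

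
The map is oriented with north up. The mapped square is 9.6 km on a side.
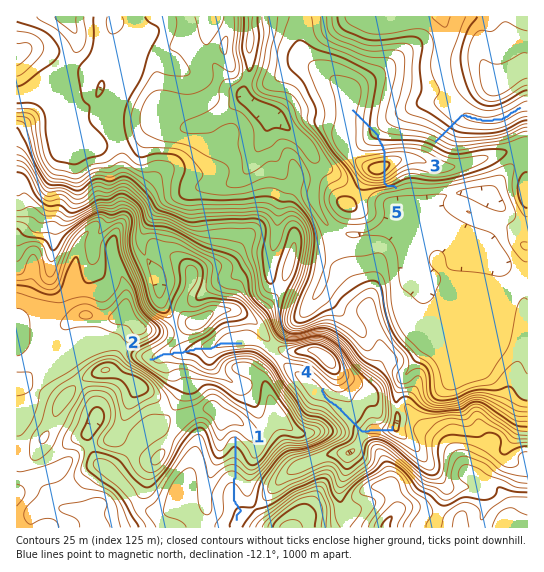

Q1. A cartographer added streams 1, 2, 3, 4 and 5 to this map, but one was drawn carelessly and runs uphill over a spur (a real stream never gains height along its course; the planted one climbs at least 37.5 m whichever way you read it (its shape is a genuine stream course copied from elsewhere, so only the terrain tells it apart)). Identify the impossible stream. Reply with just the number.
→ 5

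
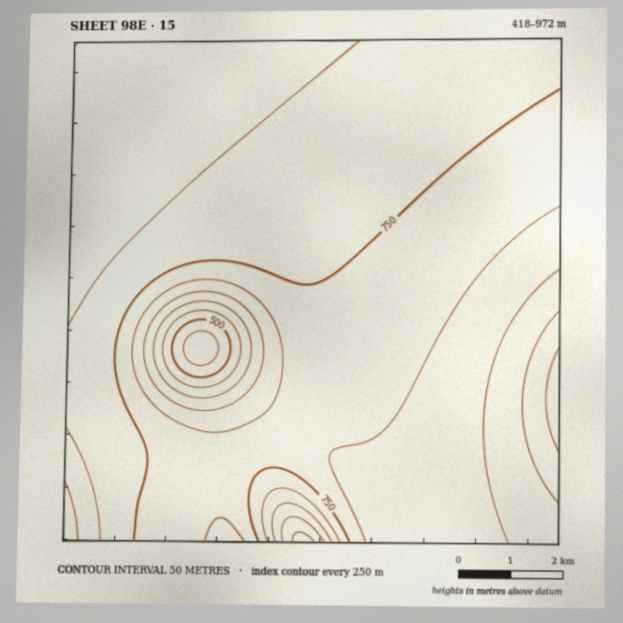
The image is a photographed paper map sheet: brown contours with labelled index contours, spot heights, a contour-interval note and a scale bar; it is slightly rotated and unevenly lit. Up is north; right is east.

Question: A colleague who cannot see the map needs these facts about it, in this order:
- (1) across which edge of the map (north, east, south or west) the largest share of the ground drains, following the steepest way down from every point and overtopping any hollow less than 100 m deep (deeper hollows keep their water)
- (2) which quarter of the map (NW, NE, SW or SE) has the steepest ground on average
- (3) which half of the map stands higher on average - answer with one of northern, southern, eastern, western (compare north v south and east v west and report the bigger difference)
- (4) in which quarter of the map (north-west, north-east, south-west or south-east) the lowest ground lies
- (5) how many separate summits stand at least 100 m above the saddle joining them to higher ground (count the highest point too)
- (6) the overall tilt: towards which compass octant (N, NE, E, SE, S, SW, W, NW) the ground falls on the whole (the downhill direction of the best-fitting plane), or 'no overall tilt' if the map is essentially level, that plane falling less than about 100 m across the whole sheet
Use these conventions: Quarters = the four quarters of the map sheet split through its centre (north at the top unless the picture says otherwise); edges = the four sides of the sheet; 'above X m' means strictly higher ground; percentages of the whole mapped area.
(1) The largest share of the runoff leaves by the eastern edge.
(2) The steepest ground, on average, is in the south-west quarter.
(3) On average the northern half of the map is the higher ground.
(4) The lowest point lies in the south-west quarter of the map.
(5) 2 summits rise at least 100 m above their surroundings.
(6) The general tilt is down to the south-east (the land rises towards the north-west).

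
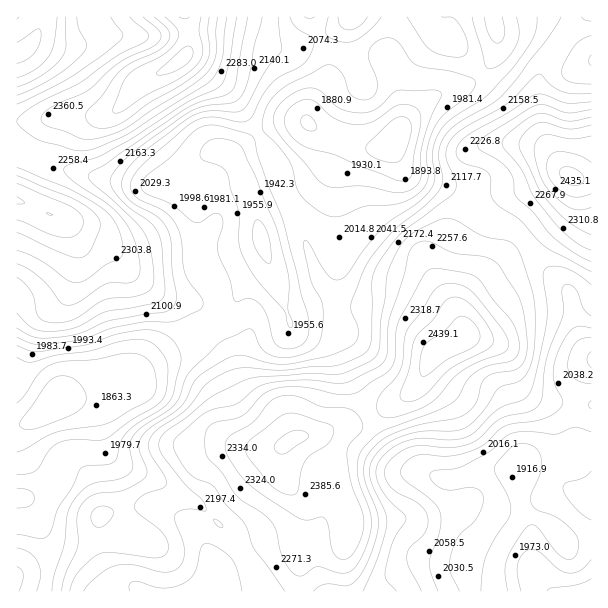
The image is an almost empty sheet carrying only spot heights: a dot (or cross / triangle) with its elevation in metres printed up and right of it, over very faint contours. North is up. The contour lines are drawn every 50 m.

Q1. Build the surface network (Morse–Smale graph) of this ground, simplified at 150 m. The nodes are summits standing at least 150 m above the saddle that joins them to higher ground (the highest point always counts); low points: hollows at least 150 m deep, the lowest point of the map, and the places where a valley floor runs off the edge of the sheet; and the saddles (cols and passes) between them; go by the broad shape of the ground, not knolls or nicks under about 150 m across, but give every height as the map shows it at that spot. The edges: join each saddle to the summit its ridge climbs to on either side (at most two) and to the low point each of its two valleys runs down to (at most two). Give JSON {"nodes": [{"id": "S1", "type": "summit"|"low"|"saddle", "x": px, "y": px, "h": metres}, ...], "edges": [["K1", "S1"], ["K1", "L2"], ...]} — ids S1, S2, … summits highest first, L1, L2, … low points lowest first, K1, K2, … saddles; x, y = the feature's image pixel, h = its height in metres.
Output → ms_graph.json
{"nodes": [
{"id": "S1", "type": "summit", "x": 182, "y": 59, "h": 2517},
{"id": "S2", "type": "summit", "x": 572, "y": 177, "h": 2515},
{"id": "S3", "type": "summit", "x": 462, "y": 338, "h": 2485},
{"id": "S4", "type": "summit", "x": 17, "y": 201, "h": 2452},
{"id": "L1", "type": "low", "x": 396, "y": 138, "h": 1815},
{"id": "L2", "type": "low", "x": 48, "y": 408, "h": 1818},
{"id": "L3", "type": "low", "x": 519, "y": 468, "h": 1906},
{"id": "L4", "type": "low", "x": 24, "y": 50, "h": 2039},
{"id": "K1", "type": "saddle", "x": 17, "y": 122, "h": 2300},
{"id": "K2", "type": "saddle", "x": 36, "y": 161, "h": 2261},
{"id": "K3", "type": "saddle", "x": 522, "y": 236, "h": 2186},
{"id": "K4", "type": "saddle", "x": 99, "y": 542, "h": 2137},
{"id": "K5", "type": "saddle", "x": 213, "y": 327, "h": 2033},
{"id": "K6", "type": "saddle", "x": 287, "y": 200, "h": 2023},
{"id": "K7", "type": "saddle", "x": 482, "y": 75, "h": 2005}],
"edges": [["K1", "S1"], ["K1", "L1"], ["K1", "L4"], ["K2", "S1"], ["K2", "S4"], ["K2", "L1"], ["K3", "S2"], ["K3", "S3"], ["K3", "L1"], ["K3", "L3"], ["K4", "S3"], ["K4", "L1"], ["K4", "L2"], ["K5", "S3"], ["K5", "S4"], ["K5", "L1"], ["K5", "L2"], ["K6", "S1"], ["K6", "S3"], ["K6", "L1"], ["K7", "S1"], ["K7", "S2"], ["K7", "L1"]]}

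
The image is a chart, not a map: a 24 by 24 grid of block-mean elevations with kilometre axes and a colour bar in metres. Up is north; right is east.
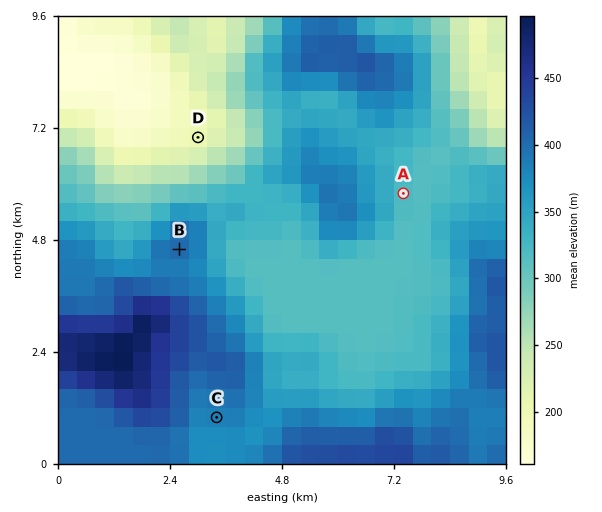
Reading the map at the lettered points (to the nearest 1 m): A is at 320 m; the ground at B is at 403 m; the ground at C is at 386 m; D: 200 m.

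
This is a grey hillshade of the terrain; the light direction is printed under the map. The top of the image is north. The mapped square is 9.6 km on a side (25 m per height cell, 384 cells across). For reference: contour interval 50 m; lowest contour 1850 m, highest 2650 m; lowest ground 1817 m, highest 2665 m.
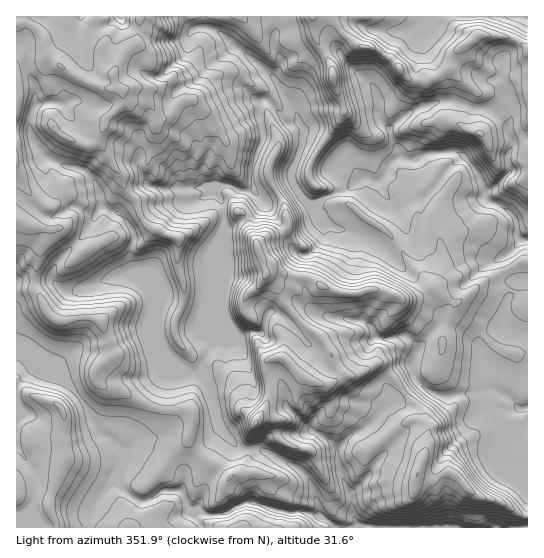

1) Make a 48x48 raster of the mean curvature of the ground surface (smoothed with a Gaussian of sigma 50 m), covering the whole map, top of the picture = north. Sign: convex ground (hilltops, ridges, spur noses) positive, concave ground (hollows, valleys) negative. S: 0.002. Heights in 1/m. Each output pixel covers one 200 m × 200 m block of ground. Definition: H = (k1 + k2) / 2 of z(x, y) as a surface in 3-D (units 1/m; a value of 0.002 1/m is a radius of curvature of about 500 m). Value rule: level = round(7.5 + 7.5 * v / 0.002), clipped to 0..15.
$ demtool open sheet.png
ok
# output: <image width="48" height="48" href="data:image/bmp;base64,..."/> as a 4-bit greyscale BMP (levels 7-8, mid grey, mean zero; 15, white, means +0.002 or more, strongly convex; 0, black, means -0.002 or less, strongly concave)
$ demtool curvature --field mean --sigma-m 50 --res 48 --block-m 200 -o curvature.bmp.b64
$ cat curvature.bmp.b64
<image width="48" height="48" href="data:image/bmp;base64,Qk32BAAAAAAAAHYAAAAoAAAAMAAAADAAAAABAAQAAAAAAIAEAAATCwAAEwsAABAAAAAAAAAAAAAAABEREQAiIiIAMzMzAERERABVVVUAZmZmAHd3dwCIiIgAmZmZAKqqqgC7u7sAzMzMAN3d3QDu7u4A////AHdbpWeJqYd5hrzdvM38Y3QhEAAAApslM2Z9VWZ4qamWM0ALkQABDpGq27mXV2Zp/KWbVmZ5gRnWc/1QBb/JOrG5iv57Sp//saV7l2ZnXKEQxn23fJejXoB4h596Wf11NaV6p2dmiKu2mF2pms6g3gpIl495jsQjZ5R4qYd3Z4qFeIfLy5QF+Amzl2+E/nJHeGaHu5d3Z3iHeadIZAFZ1Eu2V1vSmEN3eFl3uXaGd3eJl3Y1EI//wyu7ZWrZOFZ3eHl3uFZnhndoxmYrk9UkI3N4p0m7hXd3iGl3yEWHZndm11Qq9opwiqdFeoe+Y1h3iFRW+TZmZniH6DS4/KtmTHeGZqrKhVd4iVee9iZ2isuq9zXYX2HnOId3dlu3W3eIZX/bcVq7ynZXtUioDoSoijR3d8oAJWeGemczRJ2ZdVVVdWiYDmas7clTWsBLqXd4iIRnda13h1Z3ZoilTzfKZMzqW2HKmGd3d3d3Zoy6uEd1lZeCj56GSYd+5yOqmFZ3iHd2ZFecxldLuHZgy8pVXoZIyHKJqWaJqHZWVTe6dGaOVndi8GhluWZBNGRauEaXd2Vpp1jHRHXXR3czQ9dc2azR5htWlmd3d1a/3czYVHXKR3U/8pXHIxIUu4aGiHZ3eEj6errOtmZuVnOvYk1jRmdYadZmeoZ2iTn4M0V62Gc+dXKvZKhmiKu2rfloirh3eVyTNENVVXc/hXRs95h3/9z//ZSadJ13dxpip2RFZ3VfZXYin4m91zNalRSom0jIZmqx3JdUVVSPRXY5vMd5d3d3Ulp3h5RJukrEK8p4SEKONXY3+5MAmIWFRaV3mGZjPneqU7y8TJRvRGVI+FHsNVVlWoZ4h3eJU3mLxzeuc77/50Re/5tzNmZmq1eJiIiKRpuZ21aaCtxWvpFHWz9iVnaNtliJiImbSoZGOmRgbnZTR8H+MU9zaHnWVWmJiIi3Cne6laZ2nXZFVXLsIZ8TSc1ld3Zqh2MSS3p2qZJpyHRWdlgzFvUJ1kR4aHh3qKNbnJlIunCKwzpWZDOLH6BPlnVmaIeWm6CT7cZaQxeOs7pXhor3H3BfFId5WJiKXWCtCtQyRIfIUrh3d4jYDdQPg3d3dUJotQf3TdM3itmmdIlZilq5B/kG9TNohHcxABj2HcBq7HmFhJuJaGurYfo0vTPN1HZ9hn/XKpDPhWjJM4xWd5p7VuRULMe4Ne66ze61XNDMV4i4W3qnaKiIHVdGav51ZxmsuWdWTeBmSHVKyYh5mqdnOHZWZuplemIEVERIS9KYZVaJp4c53Hd1N5Vla/VkZnlzNY2XTbGoWKuau7uVSHZW2zZUX6VURcv5esdnXJOWrXWbVEG8hZqqcjl1b6EzPfbLqlR1e4aqtmd7dds2dki3Bnm2X1BCb8Rmt3planW4Z3eIl8ujeYVQX0dlyAzO/DRWy5VDLmXGd3inm5Qia6UX2lppxF/+VGZlbOp4vne2h4eZeZnDJiJrx0dLhdkgJWd2SM/+tIhmmIyib6pmmazMh3dvmJWKmId3dSMRIg=="/>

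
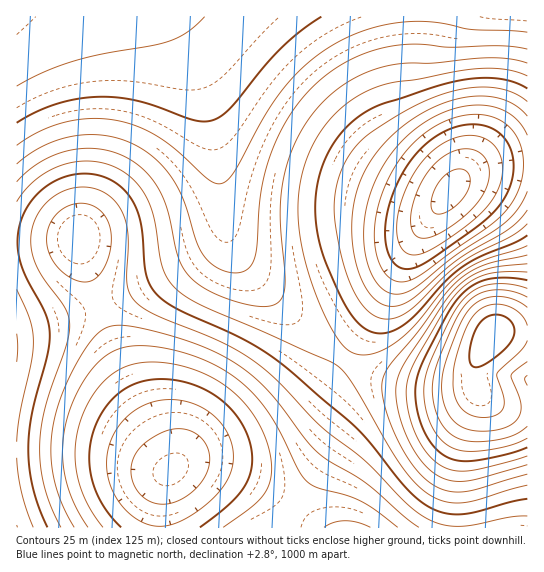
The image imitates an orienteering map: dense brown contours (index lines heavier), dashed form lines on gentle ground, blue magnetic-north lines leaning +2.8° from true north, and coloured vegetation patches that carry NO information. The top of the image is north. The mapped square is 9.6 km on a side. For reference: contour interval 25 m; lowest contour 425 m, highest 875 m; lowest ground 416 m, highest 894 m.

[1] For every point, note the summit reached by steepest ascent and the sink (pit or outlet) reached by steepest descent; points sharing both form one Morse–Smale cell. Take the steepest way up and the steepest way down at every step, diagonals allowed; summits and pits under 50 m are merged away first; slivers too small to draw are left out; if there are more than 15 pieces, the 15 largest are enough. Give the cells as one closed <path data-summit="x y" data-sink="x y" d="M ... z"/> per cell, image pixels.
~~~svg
<path data-summit="17 17" data-sink="171 470" d="M167 16l-151 1 0 225 22 1 41-5 6 29 27 74 23 52 32 60 4 16 2 0 13-10 13-7 56-17 32-18 28-24 14-19 11-19-27-20-57-57-21-27-10-22-8-71-16-75-8-24-12-25z"/><path data-summit="17 17" data-sink="451 190" d="M527 16l-359 1 13 17 12 25 8 24 16 75 8 71 10 22 21 27 57 57 28 21 23-29 16-24 32-60 39-53 14-14 13-7 27-5 23-1z"/><path data-summit="493 335" data-sink="171 470" d="M342 356l-27 37-32 27-28 15-56 17-28 17-6 8-4 14-1 36 368 0-1-119-14 0-20-5-12-9-7-10-43 3-46-8-31-14z"/><path data-summit="17 347" data-sink="171 470" d="M78 237l-20 4-42 2 0 284 143 1 2-37 4-14 6-7 0-7-36-70-23-52-27-74z"/><path data-summit="493 335" data-sink="451 190" d="M527 164l-22 0-27 5-13 7-14 14-39 53-32 60-20 30-17 20-2 2 4 4 12 8 28 12 46 8 43-3 3 6 16 13 20 5 15-1z"/>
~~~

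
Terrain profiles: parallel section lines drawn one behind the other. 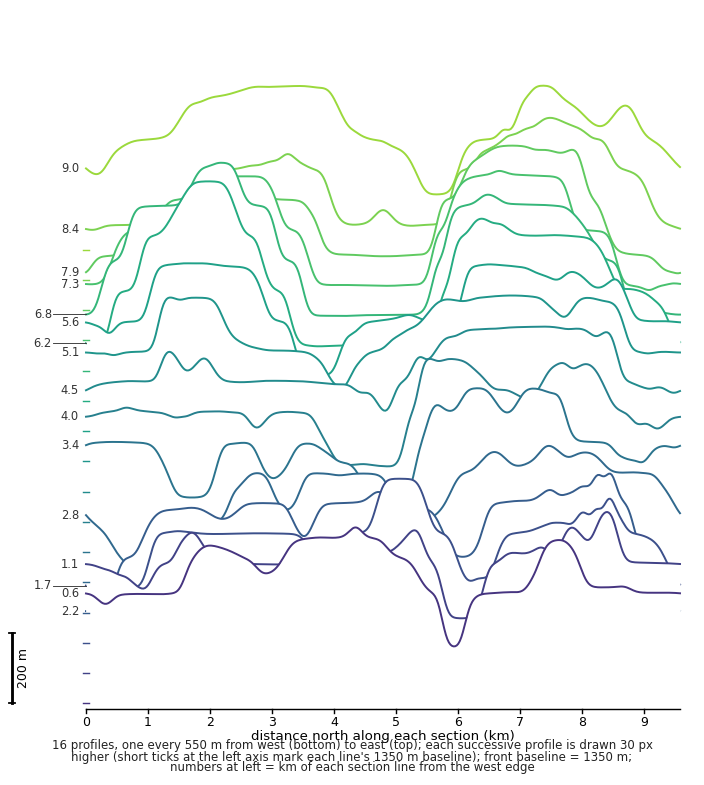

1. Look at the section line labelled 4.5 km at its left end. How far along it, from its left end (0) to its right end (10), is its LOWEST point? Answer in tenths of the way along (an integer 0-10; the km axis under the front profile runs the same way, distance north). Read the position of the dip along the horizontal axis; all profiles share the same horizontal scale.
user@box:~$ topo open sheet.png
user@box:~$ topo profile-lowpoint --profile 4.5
5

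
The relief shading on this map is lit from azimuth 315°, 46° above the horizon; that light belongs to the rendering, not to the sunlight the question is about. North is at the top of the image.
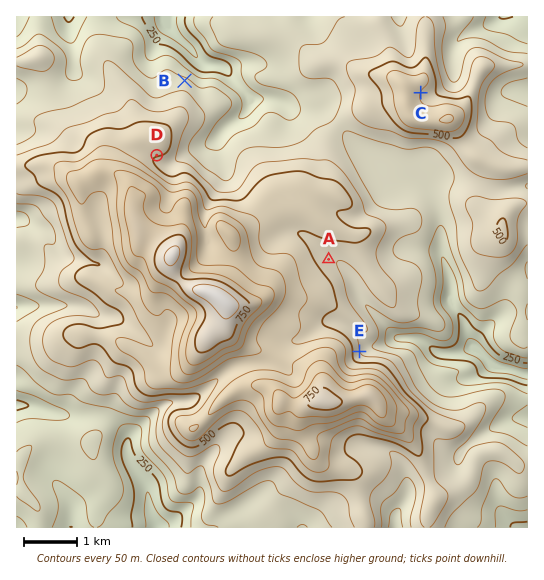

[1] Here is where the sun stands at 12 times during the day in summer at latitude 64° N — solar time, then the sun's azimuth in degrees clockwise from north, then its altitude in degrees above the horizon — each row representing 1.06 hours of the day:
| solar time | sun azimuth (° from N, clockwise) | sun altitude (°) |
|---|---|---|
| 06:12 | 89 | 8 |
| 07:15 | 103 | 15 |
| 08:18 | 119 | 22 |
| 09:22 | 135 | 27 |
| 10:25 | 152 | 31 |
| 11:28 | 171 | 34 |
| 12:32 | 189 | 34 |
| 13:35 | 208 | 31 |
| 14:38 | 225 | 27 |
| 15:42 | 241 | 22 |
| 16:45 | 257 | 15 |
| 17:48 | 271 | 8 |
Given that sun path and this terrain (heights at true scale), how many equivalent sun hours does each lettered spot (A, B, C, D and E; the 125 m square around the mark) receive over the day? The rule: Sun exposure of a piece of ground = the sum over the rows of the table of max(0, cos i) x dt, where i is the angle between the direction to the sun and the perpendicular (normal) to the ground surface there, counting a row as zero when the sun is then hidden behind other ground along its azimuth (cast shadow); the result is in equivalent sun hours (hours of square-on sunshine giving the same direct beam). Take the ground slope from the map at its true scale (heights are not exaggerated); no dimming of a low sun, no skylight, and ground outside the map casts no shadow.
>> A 4.7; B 3.5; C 5.2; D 5.8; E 4.3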